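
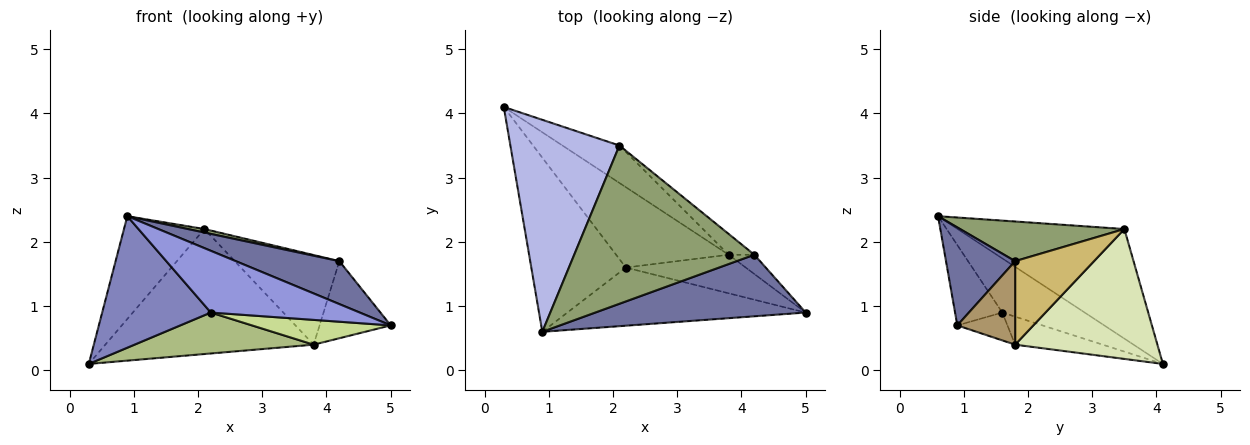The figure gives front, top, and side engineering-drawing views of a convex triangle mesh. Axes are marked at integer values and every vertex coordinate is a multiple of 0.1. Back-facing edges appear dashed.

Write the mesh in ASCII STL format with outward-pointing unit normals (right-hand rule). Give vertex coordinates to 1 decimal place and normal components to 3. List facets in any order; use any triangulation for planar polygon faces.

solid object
 facet normal 0.357 -0.534 0.766
  outer loop
   vertex 4.2 1.8 1.7
   vertex 0.9 0.6 2.4
   vertex 5.0 0.9 0.7
  endloop
 endfacet
 facet normal -0.416 -0.548 -0.726
  outer loop
   vertex 2.2 1.6 0.9
   vertex 0.9 0.6 2.4
   vertex 0.3 4.1 0.1
  endloop
 endfacet
 facet normal -0.225 -0.709 -0.668
  outer loop
   vertex 2.2 1.6 0.9
   vertex 5.0 0.9 0.7
   vertex 0.9 0.6 2.4
  endloop
 endfacet
 facet normal -0.671 0.324 0.667
  outer loop
   vertex 2.1 3.5 2.2
   vertex 0.3 4.1 0.1
   vertex 0.9 0.6 2.4
  endloop
 endfacet
 facet normal 0.215 -0.022 0.976
  outer loop
   vertex 2.1 3.5 2.2
   vertex 0.9 0.6 2.4
   vertex 4.2 1.8 1.7
  endloop
 endfacet
 facet normal -0.217 -0.443 -0.870
  outer loop
   vertex 3.8 1.8 0.4
   vertex 2.2 1.6 0.9
   vertex 0.3 4.1 0.1
  endloop
 endfacet
 facet normal -0.192 -0.531 -0.826
  outer loop
   vertex 3.8 1.8 0.4
   vertex 5.0 0.9 0.7
   vertex 2.2 1.6 0.9
  endloop
 endfacet
 facet normal 0.547 0.802 -0.240
  outer loop
   vertex 3.8 1.8 0.4
   vertex 0.3 4.1 0.1
   vertex 2.1 3.5 2.2
  endloop
 endfacet
 facet normal 0.619 0.762 -0.190
  outer loop
   vertex 3.8 1.8 0.4
   vertex 4.2 1.8 1.7
   vertex 5.0 0.9 0.7
  endloop
 endfacet
 facet normal 0.592 0.785 -0.182
  outer loop
   vertex 3.8 1.8 0.4
   vertex 2.1 3.5 2.2
   vertex 4.2 1.8 1.7
  endloop
 endfacet
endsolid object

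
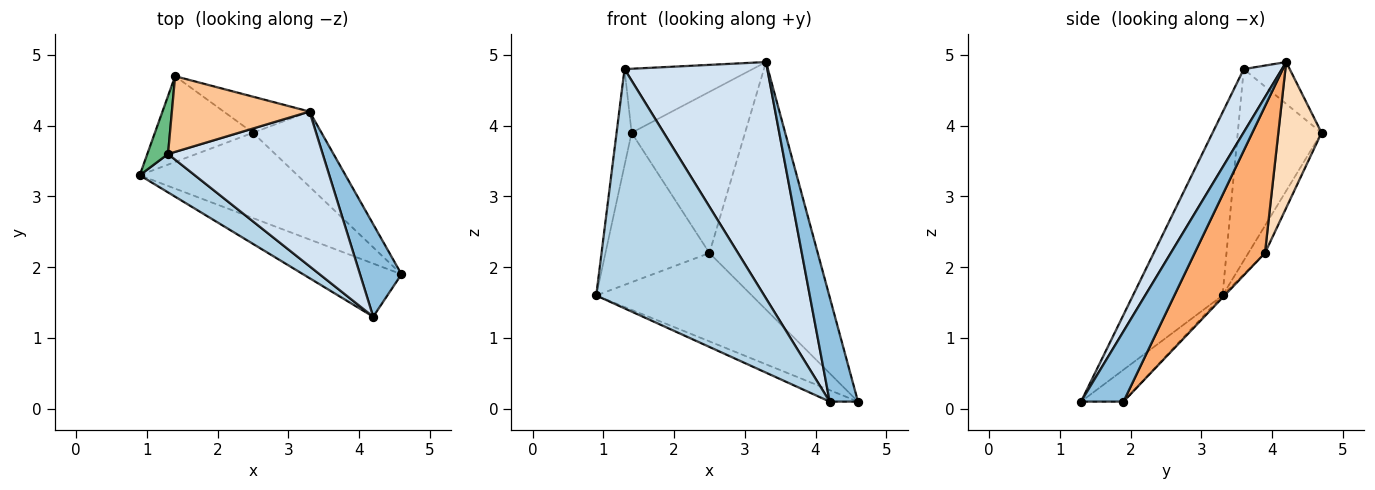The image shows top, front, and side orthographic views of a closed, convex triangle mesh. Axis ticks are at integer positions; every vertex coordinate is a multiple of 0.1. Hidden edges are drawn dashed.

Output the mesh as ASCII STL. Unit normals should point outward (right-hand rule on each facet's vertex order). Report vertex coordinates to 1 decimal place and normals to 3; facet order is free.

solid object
 facet normal -0.302 0.201 -0.932
  outer loop
   vertex 4.2 1.3 0.1
   vertex 0.9 3.3 1.6
   vertex 4.6 1.9 0.1
  endloop
 endfacet
 facet normal 0.747 -0.498 0.441
  outer loop
   vertex 4.2 1.3 0.1
   vertex 4.6 1.9 0.1
   vertex 3.3 4.2 4.9
  endloop
 endfacet
 facet normal -0.466 -0.874 0.140
  outer loop
   vertex 1.3 3.6 4.8
   vertex 0.9 3.3 1.6
   vertex 4.2 1.3 0.1
  endloop
 endfacet
 facet normal 0.218 -0.817 0.534
  outer loop
   vertex 1.3 3.6 4.8
   vertex 4.2 1.3 0.1
   vertex 3.3 4.2 4.9
  endloop
 endfacet
 facet normal -0.009 0.719 -0.695
  outer loop
   vertex 2.5 3.9 2.2
   vertex 4.6 1.9 0.1
   vertex 0.9 3.3 1.6
  endloop
 endfacet
 facet normal 0.528 0.813 -0.247
  outer loop
   vertex 2.5 3.9 2.2
   vertex 3.3 4.2 4.9
   vertex 4.6 1.9 0.1
  endloop
 endfacet
 facet normal -0.226 0.629 0.744
  outer loop
   vertex 1.4 4.7 3.9
   vertex 1.3 3.6 4.8
   vertex 3.3 4.2 4.9
  endloop
 endfacet
 facet normal 0.349 0.915 -0.205
  outer loop
   vertex 1.4 4.7 3.9
   vertex 3.3 4.2 4.9
   vertex 2.5 3.9 2.2
  endloop
 endfacet
 facet normal -0.979 0.176 0.106
  outer loop
   vertex 1.4 4.7 3.9
   vertex 0.9 3.3 1.6
   vertex 1.3 3.6 4.8
  endloop
 endfacet
 facet normal -0.137 0.859 -0.493
  outer loop
   vertex 1.4 4.7 3.9
   vertex 2.5 3.9 2.2
   vertex 0.9 3.3 1.6
  endloop
 endfacet
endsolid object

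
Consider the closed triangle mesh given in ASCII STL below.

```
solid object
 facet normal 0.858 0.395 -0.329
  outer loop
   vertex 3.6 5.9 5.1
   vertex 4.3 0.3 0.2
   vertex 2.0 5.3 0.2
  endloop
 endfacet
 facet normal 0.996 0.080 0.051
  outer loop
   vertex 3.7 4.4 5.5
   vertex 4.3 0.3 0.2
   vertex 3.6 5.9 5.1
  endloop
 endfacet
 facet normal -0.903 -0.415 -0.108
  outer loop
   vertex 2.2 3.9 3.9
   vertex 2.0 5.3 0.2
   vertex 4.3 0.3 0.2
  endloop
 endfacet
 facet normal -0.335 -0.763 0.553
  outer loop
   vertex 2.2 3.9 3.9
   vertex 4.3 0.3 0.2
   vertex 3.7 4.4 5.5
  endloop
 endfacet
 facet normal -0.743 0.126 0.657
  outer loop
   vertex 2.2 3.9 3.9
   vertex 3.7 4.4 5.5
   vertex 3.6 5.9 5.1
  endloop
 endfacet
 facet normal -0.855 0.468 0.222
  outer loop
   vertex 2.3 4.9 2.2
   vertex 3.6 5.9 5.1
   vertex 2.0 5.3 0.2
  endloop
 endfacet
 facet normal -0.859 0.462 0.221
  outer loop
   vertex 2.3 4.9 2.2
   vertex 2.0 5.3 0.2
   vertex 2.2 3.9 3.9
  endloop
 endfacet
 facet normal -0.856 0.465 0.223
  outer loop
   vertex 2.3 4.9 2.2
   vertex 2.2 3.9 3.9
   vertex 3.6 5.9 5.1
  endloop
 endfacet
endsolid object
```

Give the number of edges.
12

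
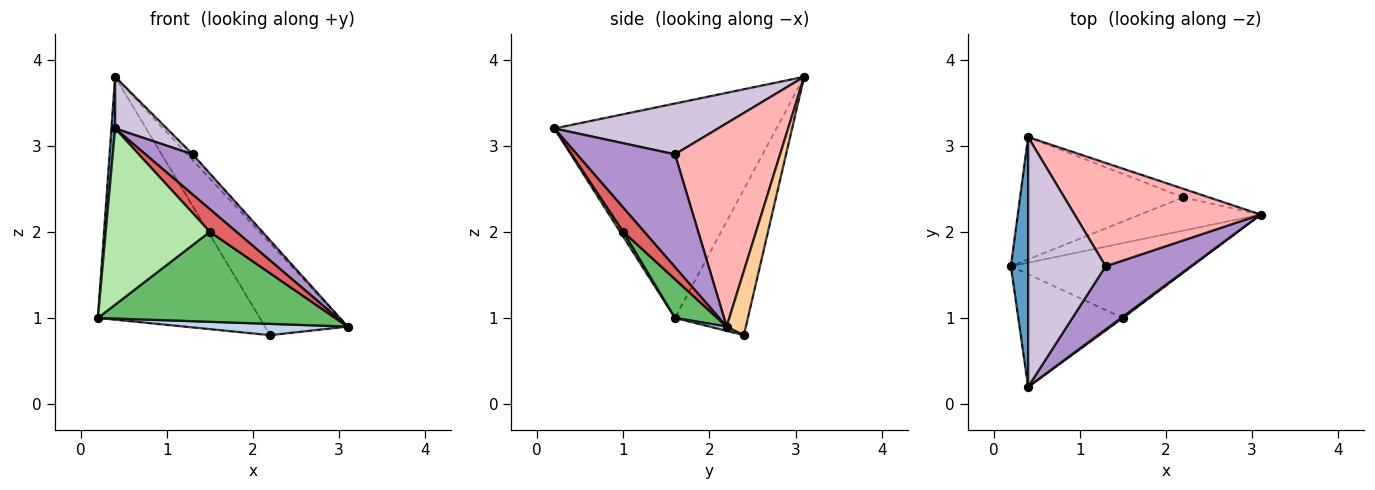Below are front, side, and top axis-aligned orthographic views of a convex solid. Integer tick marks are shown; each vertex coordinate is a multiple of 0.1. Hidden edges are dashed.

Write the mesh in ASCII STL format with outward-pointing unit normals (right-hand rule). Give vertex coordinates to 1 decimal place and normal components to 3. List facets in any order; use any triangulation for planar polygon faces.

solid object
 facet normal -0.997 -0.017 0.080
  outer loop
   vertex 0.4 0.2 3.2
   vertex 0.4 3.1 3.8
   vertex 0.2 1.6 1.0
  endloop
 endfacet
 facet normal 0.034 -0.321 -0.946
  outer loop
   vertex 2.2 2.4 0.8
   vertex 3.1 2.2 0.9
   vertex 0.2 1.6 1.0
  endloop
 endfacet
 facet normal -0.373 0.829 -0.417
  outer loop
   vertex 2.2 2.4 0.8
   vertex 0.2 1.6 1.0
   vertex 0.4 3.1 3.8
  endloop
 endfacet
 facet normal 0.226 0.970 -0.091
  outer loop
   vertex 2.2 2.4 0.8
   vertex 0.4 3.1 3.8
   vertex 3.1 2.2 0.9
  endloop
 endfacet
 facet normal 0.136 -0.762 -0.634
  outer loop
   vertex 1.5 1.0 2.0
   vertex 0.2 1.6 1.0
   vertex 3.1 2.2 0.9
  endloop
 endfacet
 facet normal 0.025 -0.842 -0.538
  outer loop
   vertex 1.5 1.0 2.0
   vertex 0.4 0.2 3.2
   vertex 0.2 1.6 1.0
  endloop
 endfacet
 facet normal 0.619 -0.784 0.044
  outer loop
   vertex 1.5 1.0 2.0
   vertex 3.1 2.2 0.9
   vertex 0.4 0.2 3.2
  endloop
 endfacet
 facet normal 0.737 0.037 0.675
  outer loop
   vertex 1.3 1.6 2.9
   vertex 3.1 2.2 0.9
   vertex 0.4 3.1 3.8
  endloop
 endfacet
 facet normal 0.745 -0.358 0.563
  outer loop
   vertex 1.3 1.6 2.9
   vertex 0.4 0.2 3.2
   vertex 3.1 2.2 0.9
  endloop
 endfacet
 facet normal 0.540 -0.171 0.824
  outer loop
   vertex 1.3 1.6 2.9
   vertex 0.4 3.1 3.8
   vertex 0.4 0.2 3.2
  endloop
 endfacet
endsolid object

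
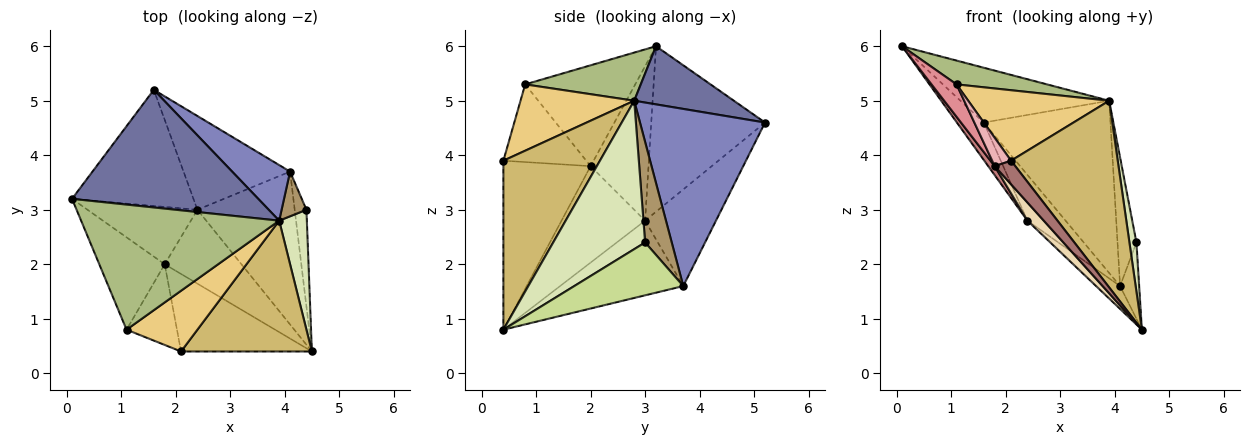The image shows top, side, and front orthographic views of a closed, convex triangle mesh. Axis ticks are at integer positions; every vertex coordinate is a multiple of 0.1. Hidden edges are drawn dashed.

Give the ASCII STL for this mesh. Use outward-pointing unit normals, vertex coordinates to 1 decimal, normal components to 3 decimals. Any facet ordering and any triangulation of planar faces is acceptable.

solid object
 facet normal 0.272 0.406 0.872
  outer loop
   vertex 3.9 2.8 5.0
   vertex 1.6 5.2 4.6
   vertex 0.1 3.2 6.0
  endloop
 endfacet
 facet normal 0.685 0.694 0.224
  outer loop
   vertex 3.9 2.8 5.0
   vertex 4.1 3.7 1.6
   vertex 1.6 5.2 4.6
  endloop
 endfacet
 facet normal -0.605 0.118 -0.788
  outer loop
   vertex 2.4 3.0 2.8
   vertex 4.1 3.7 1.6
   vertex 4.5 0.4 0.8
  endloop
 endfacet
 facet normal -0.792 0.187 -0.581
  outer loop
   vertex 2.4 3.0 2.8
   vertex 0.1 3.2 6.0
   vertex 1.6 5.2 4.6
  endloop
 endfacet
 facet normal -0.632 0.340 -0.697
  outer loop
   vertex 2.4 3.0 2.8
   vertex 1.6 5.2 4.6
   vertex 4.1 3.7 1.6
  endloop
 endfacet
 facet normal 0.232 -0.182 0.955
  outer loop
   vertex 1.1 0.8 5.3
   vertex 3.9 2.8 5.0
   vertex 0.1 3.2 6.0
  endloop
 endfacet
 facet normal 0.962 0.168 -0.214
  outer loop
   vertex 4.4 3.0 2.4
   vertex 4.5 0.4 0.8
   vertex 4.1 3.7 1.6
  endloop
 endfacet
 facet normal 0.980 -0.075 0.183
  outer loop
   vertex 4.4 3.0 2.4
   vertex 3.9 2.8 5.0
   vertex 4.5 0.4 0.8
  endloop
 endfacet
 facet normal 0.799 0.568 0.197
  outer loop
   vertex 4.4 3.0 2.4
   vertex 4.1 3.7 1.6
   vertex 3.9 2.8 5.0
  endloop
 endfacet
 facet normal 0.595 -0.658 0.461
  outer loop
   vertex 2.1 0.4 3.9
   vertex 4.5 0.4 0.8
   vertex 3.9 2.8 5.0
  endloop
 endfacet
 facet normal 0.521 -0.646 0.557
  outer loop
   vertex 2.1 0.4 3.9
   vertex 3.9 2.8 5.0
   vertex 1.1 0.8 5.3
  endloop
 endfacet
 facet normal -0.774 -0.151 -0.615
  outer loop
   vertex 1.8 2.0 3.8
   vertex 2.4 3.0 2.8
   vertex 4.5 0.4 0.8
  endloop
 endfacet
 facet normal -0.777 -0.183 -0.602
  outer loop
   vertex 1.8 2.0 3.8
   vertex 4.5 0.4 0.8
   vertex 2.1 0.4 3.9
  endloop
 endfacet
 facet normal -0.811 -0.091 -0.577
  outer loop
   vertex 1.8 2.0 3.8
   vertex 0.1 3.2 6.0
   vertex 2.4 3.0 2.8
  endloop
 endfacet
 facet normal -0.824 -0.187 -0.535
  outer loop
   vertex 1.8 2.0 3.8
   vertex 1.1 0.8 5.3
   vertex 0.1 3.2 6.0
  endloop
 endfacet
 facet normal -0.824 -0.188 -0.535
  outer loop
   vertex 1.8 2.0 3.8
   vertex 2.1 0.4 3.9
   vertex 1.1 0.8 5.3
  endloop
 endfacet
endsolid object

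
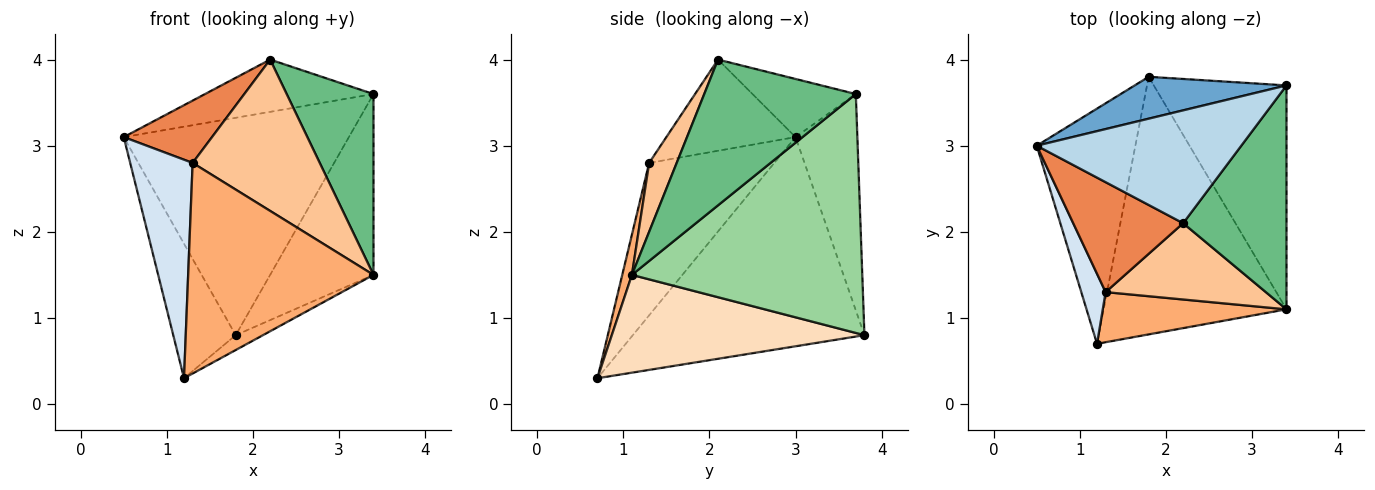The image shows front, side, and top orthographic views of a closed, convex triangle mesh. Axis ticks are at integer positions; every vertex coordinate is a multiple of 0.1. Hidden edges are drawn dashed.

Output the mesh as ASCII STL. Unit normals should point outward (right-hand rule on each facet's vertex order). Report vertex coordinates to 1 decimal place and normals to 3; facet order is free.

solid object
 facet normal -0.260 0.948 0.183
  outer loop
   vertex 1.8 3.8 0.8
   vertex 0.5 3.0 3.1
   vertex 3.4 3.7 3.6
  endloop
 endfacet
 facet normal -0.879 0.237 -0.414
  outer loop
   vertex 1.8 3.8 0.8
   vertex 1.2 0.7 0.3
   vertex 0.5 3.0 3.1
  endloop
 endfacet
 facet normal -0.250 0.407 0.879
  outer loop
   vertex 2.2 2.1 4.0
   vertex 3.4 3.7 3.6
   vertex 0.5 3.0 3.1
  endloop
 endfacet
 facet normal -0.886 -0.442 0.141
  outer loop
   vertex 1.3 1.3 2.8
   vertex 0.5 3.0 3.1
   vertex 1.2 0.7 0.3
  endloop
 endfacet
 facet normal -0.585 -0.400 0.705
  outer loop
   vertex 1.3 1.3 2.8
   vertex 2.2 2.1 4.0
   vertex 0.5 3.0 3.1
  endloop
 endfacet
 facet normal 0.051 -0.972 0.231
  outer loop
   vertex 3.4 1.1 1.5
   vertex 1.3 1.3 2.8
   vertex 1.2 0.7 0.3
  endloop
 endfacet
 facet normal 0.190 -0.877 0.442
  outer loop
   vertex 3.4 1.1 1.5
   vertex 2.2 2.1 4.0
   vertex 1.3 1.3 2.8
  endloop
 endfacet
 facet normal 0.471 0.051 -0.881
  outer loop
   vertex 3.4 1.1 1.5
   vertex 1.2 0.7 0.3
   vertex 1.8 3.8 0.8
  endloop
 endfacet
 facet normal 0.739 -0.423 0.524
  outer loop
   vertex 3.4 1.1 1.5
   vertex 3.4 3.7 3.6
   vertex 2.2 2.1 4.0
  endloop
 endfacet
 facet normal 0.814 0.365 -0.452
  outer loop
   vertex 3.4 1.1 1.5
   vertex 1.8 3.8 0.8
   vertex 3.4 3.7 3.6
  endloop
 endfacet
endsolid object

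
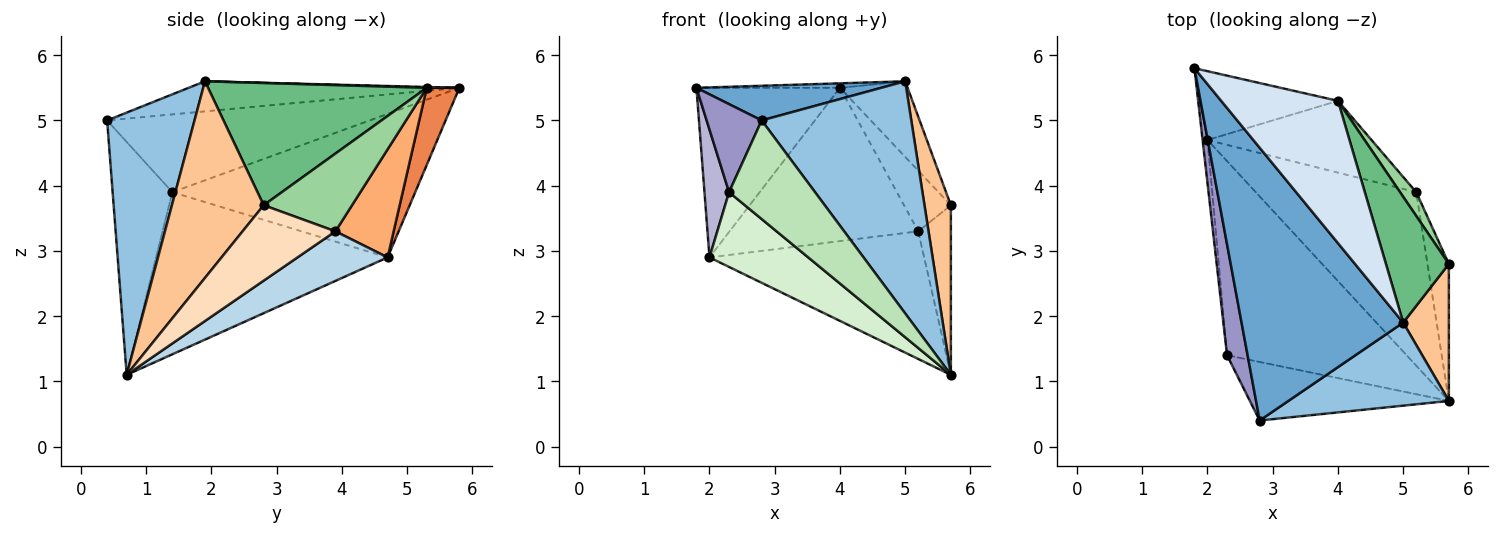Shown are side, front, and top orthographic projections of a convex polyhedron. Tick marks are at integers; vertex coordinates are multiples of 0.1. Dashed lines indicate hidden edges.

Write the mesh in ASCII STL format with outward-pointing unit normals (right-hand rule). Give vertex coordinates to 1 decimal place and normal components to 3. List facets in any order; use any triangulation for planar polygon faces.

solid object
 facet normal -0.182 -0.124 0.976
  outer loop
   vertex 5.0 1.9 5.6
   vertex 1.8 5.8 5.5
   vertex 2.8 0.4 5.0
  endloop
 endfacet
 facet normal 0.482 -0.825 0.295
  outer loop
   vertex 5.0 1.9 5.6
   vertex 2.8 0.4 5.0
   vertex 5.7 0.7 1.1
  endloop
 endfacet
 facet normal 0.241 0.575 -0.782
  outer loop
   vertex 2.0 4.7 2.9
   vertex 5.2 3.9 3.3
   vertex 5.7 0.7 1.1
  endloop
 endfacet
 facet normal 0.007 0.032 0.999
  outer loop
   vertex 4.0 5.3 5.5
   vertex 1.8 5.8 5.5
   vertex 5.0 1.9 5.6
  endloop
 endfacet
 facet normal 0.206 0.907 -0.368
  outer loop
   vertex 4.0 5.3 5.5
   vertex 2.0 4.7 2.9
   vertex 1.8 5.8 5.5
  endloop
 endfacet
 facet normal 0.269 0.872 -0.408
  outer loop
   vertex 4.0 5.3 5.5
   vertex 5.2 3.9 3.3
   vertex 2.0 4.7 2.9
  endloop
 endfacet
 facet normal 0.938 -0.270 0.218
  outer loop
   vertex 5.7 2.8 3.7
   vertex 5.0 1.9 5.6
   vertex 5.7 0.7 1.1
  endloop
 endfacet
 facet normal 0.911 0.320 -0.259
  outer loop
   vertex 5.7 2.8 3.7
   vertex 5.7 0.7 1.1
   vertex 5.2 3.9 3.3
  endloop
 endfacet
 facet normal 0.857 0.265 0.441
  outer loop
   vertex 5.7 2.8 3.7
   vertex 4.0 5.3 5.5
   vertex 5.0 1.9 5.6
  endloop
 endfacet
 facet normal 0.869 0.461 0.181
  outer loop
   vertex 5.7 2.8 3.7
   vertex 5.2 3.9 3.3
   vertex 4.0 5.3 5.5
  endloop
 endfacet
 facet normal -0.513 -0.738 -0.438
  outer loop
   vertex 2.3 1.4 3.9
   vertex 5.7 0.7 1.1
   vertex 2.8 0.4 5.0
  endloop
 endfacet
 facet normal -0.644 -0.275 -0.714
  outer loop
   vertex 2.3 1.4 3.9
   vertex 2.0 4.7 2.9
   vertex 5.7 0.7 1.1
  endloop
 endfacet
 facet normal -0.948 -0.199 0.250
  outer loop
   vertex 2.3 1.4 3.9
   vertex 2.8 0.4 5.0
   vertex 1.8 5.8 5.5
  endloop
 endfacet
 facet normal -0.994 -0.101 -0.034
  outer loop
   vertex 2.3 1.4 3.9
   vertex 1.8 5.8 5.5
   vertex 2.0 4.7 2.9
  endloop
 endfacet
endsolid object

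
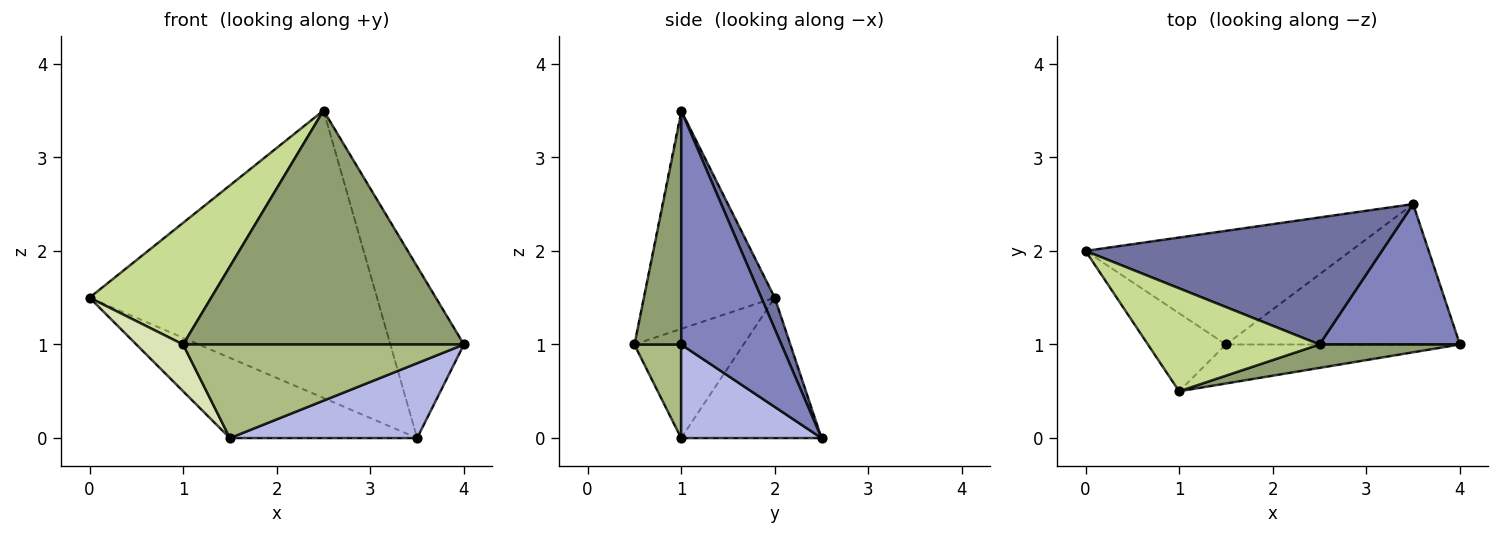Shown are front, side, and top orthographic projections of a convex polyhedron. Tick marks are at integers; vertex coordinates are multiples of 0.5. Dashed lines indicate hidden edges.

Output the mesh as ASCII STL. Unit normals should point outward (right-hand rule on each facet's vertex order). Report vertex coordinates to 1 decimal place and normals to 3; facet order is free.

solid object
 facet normal 0.043 0.914 0.404
  outer loop
   vertex 2.5 1.0 3.5
   vertex 3.5 2.5 0.0
   vertex 0.0 2.0 1.5
  endloop
 endfacet
 facet normal 0.726 0.532 0.436
  outer loop
   vertex 2.5 1.0 3.5
   vertex 4.0 1.0 1.0
   vertex 3.5 2.5 0.0
  endloop
 endfacet
 facet normal -0.397 0.529 -0.750
  outer loop
   vertex 1.5 1.0 0.0
   vertex 0.0 2.0 1.5
   vertex 3.5 2.5 0.0
  endloop
 endfacet
 facet normal 0.333 -0.444 -0.832
  outer loop
   vertex 1.5 1.0 0.0
   vertex 3.5 2.5 0.0
   vertex 4.0 1.0 1.0
  endloop
 endfacet
 facet normal 0.164 -0.982 0.098
  outer loop
   vertex 1.0 0.5 1.0
   vertex 4.0 1.0 1.0
   vertex 2.5 1.0 3.5
  endloop
 endfacet
 facet normal 0.152 -0.912 -0.380
  outer loop
   vertex 1.0 0.5 1.0
   vertex 1.5 1.0 0.0
   vertex 4.0 1.0 1.0
  endloop
 endfacet
 facet normal -0.635 -0.590 0.499
  outer loop
   vertex 1.0 0.5 1.0
   vertex 2.5 1.0 3.5
   vertex 0.0 2.0 1.5
  endloop
 endfacet
 facet normal -0.768 -0.329 -0.549
  outer loop
   vertex 1.0 0.5 1.0
   vertex 0.0 2.0 1.5
   vertex 1.5 1.0 0.0
  endloop
 endfacet
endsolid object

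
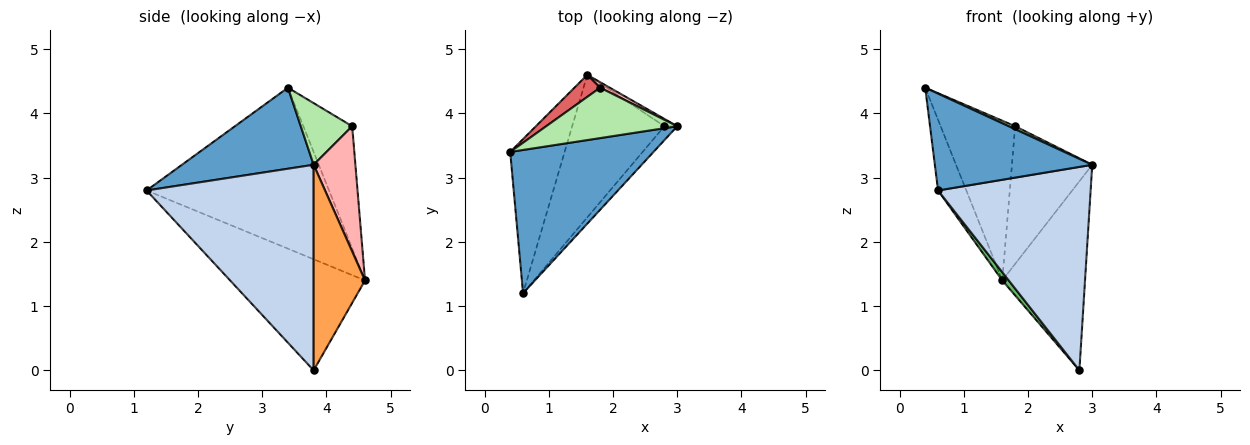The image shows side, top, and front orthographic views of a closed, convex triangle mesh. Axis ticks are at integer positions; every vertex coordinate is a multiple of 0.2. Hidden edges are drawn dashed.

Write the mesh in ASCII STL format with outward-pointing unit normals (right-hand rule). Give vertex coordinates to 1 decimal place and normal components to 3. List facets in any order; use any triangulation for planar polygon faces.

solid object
 facet normal 0.424 -0.507 0.750
  outer loop
   vertex 0.6 1.2 2.8
   vertex 3.0 3.8 3.2
   vertex 0.4 3.4 4.4
  endloop
 endfacet
 facet normal 0.738 -0.674 -0.046
  outer loop
   vertex 2.8 3.8 0.0
   vertex 3.0 3.8 3.2
   vertex 0.6 1.2 2.8
  endloop
 endfacet
 facet normal 0.527 0.849 -0.033
  outer loop
   vertex 1.6 4.6 1.4
   vertex 3.0 3.8 3.2
   vertex 2.8 3.8 0.0
  endloop
 endfacet
 facet normal -0.937 0.145 -0.317
  outer loop
   vertex 1.6 4.6 1.4
   vertex 0.6 1.2 2.8
   vertex 0.4 3.4 4.4
  endloop
 endfacet
 facet normal -0.769 -0.037 -0.638
  outer loop
   vertex 1.6 4.6 1.4
   vertex 2.8 3.8 0.0
   vertex 0.6 1.2 2.8
  endloop
 endfacet
 facet normal 0.425 -0.053 0.904
  outer loop
   vertex 1.8 4.4 3.8
   vertex 0.4 3.4 4.4
   vertex 3.0 3.8 3.2
  endloop
 endfacet
 facet normal -0.544 0.831 0.115
  outer loop
   vertex 1.8 4.4 3.8
   vertex 1.6 4.6 1.4
   vertex 0.4 3.4 4.4
  endloop
 endfacet
 facet normal 0.461 0.887 0.035
  outer loop
   vertex 1.8 4.4 3.8
   vertex 3.0 3.8 3.2
   vertex 1.6 4.6 1.4
  endloop
 endfacet
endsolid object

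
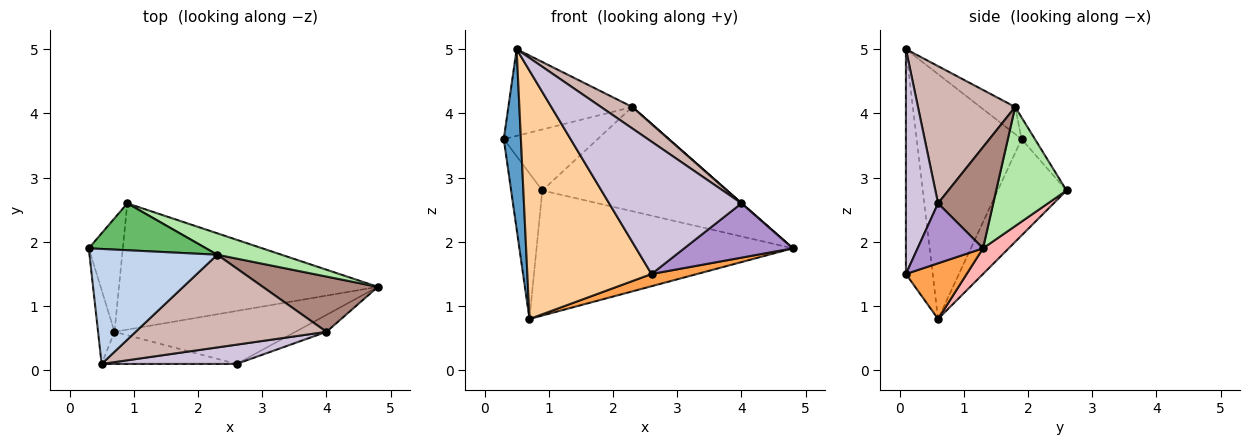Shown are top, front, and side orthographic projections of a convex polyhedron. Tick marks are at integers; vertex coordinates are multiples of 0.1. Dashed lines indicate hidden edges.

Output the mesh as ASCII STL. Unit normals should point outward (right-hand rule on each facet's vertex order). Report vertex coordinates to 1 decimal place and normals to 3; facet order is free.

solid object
 facet normal -0.985 -0.161 -0.066
  outer loop
   vertex 0.7 0.6 0.8
   vertex 0.5 0.1 5.0
   vertex 0.3 1.9 3.6
  endloop
 endfacet
 facet normal -0.167 0.594 0.787
  outer loop
   vertex 2.3 1.8 4.1
   vertex 0.3 1.9 3.6
   vertex 0.5 0.1 5.0
  endloop
 endfacet
 facet normal 0.287 -0.215 -0.933
  outer loop
   vertex 2.6 0.1 1.5
   vertex 0.7 0.6 0.8
   vertex 4.8 1.3 1.9
  endloop
 endfacet
 facet normal -0.209 -0.970 -0.125
  outer loop
   vertex 2.6 0.1 1.5
   vertex 0.5 0.1 5.0
   vertex 0.7 0.6 0.8
  endloop
 endfacet
 facet normal -0.112 0.788 0.605
  outer loop
   vertex 0.9 2.6 2.8
   vertex 0.3 1.9 3.6
   vertex 2.3 1.8 4.1
  endloop
 endfacet
 facet normal 0.349 0.918 0.188
  outer loop
   vertex 0.9 2.6 2.8
   vertex 2.3 1.8 4.1
   vertex 4.8 1.3 1.9
  endloop
 endfacet
 facet normal -0.867 0.393 -0.306
  outer loop
   vertex 0.9 2.6 2.8
   vertex 0.7 0.6 0.8
   vertex 0.3 1.9 3.6
  endloop
 endfacet
 facet normal 0.070 0.702 -0.709
  outer loop
   vertex 0.9 2.6 2.8
   vertex 4.8 1.3 1.9
   vertex 0.7 0.6 0.8
  endloop
 endfacet
 facet normal 0.498 -0.828 -0.258
  outer loop
   vertex 4.0 0.6 2.6
   vertex 2.6 0.1 1.5
   vertex 4.8 1.3 1.9
  endloop
 endfacet
 facet normal 0.234 -0.962 0.140
  outer loop
   vertex 4.0 0.6 2.6
   vertex 0.5 0.1 5.0
   vertex 2.6 0.1 1.5
  endloop
 endfacet
 facet normal 0.660 -0.003 0.751
  outer loop
   vertex 4.0 0.6 2.6
   vertex 4.8 1.3 1.9
   vertex 2.3 1.8 4.1
  endloop
 endfacet
 facet normal 0.574 -0.185 0.798
  outer loop
   vertex 4.0 0.6 2.6
   vertex 2.3 1.8 4.1
   vertex 0.5 0.1 5.0
  endloop
 endfacet
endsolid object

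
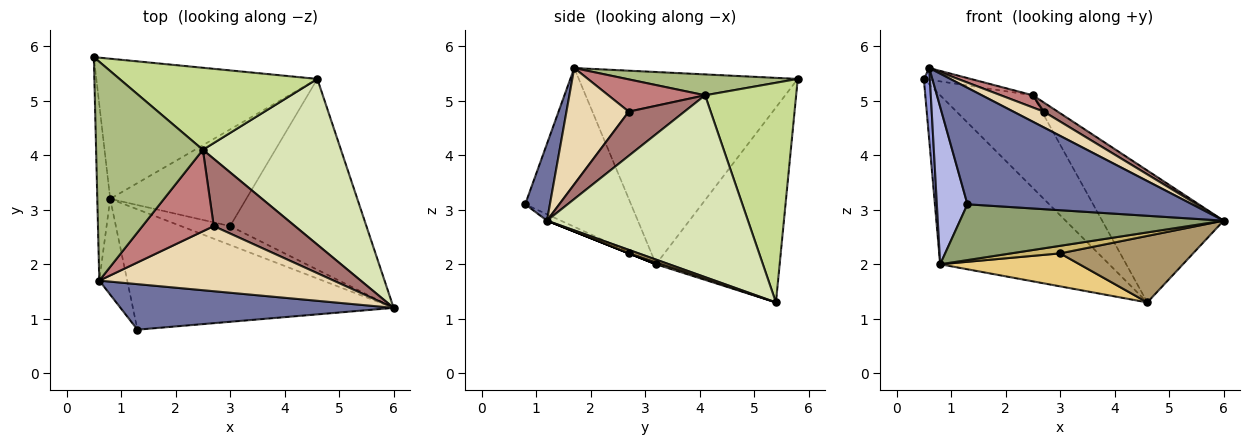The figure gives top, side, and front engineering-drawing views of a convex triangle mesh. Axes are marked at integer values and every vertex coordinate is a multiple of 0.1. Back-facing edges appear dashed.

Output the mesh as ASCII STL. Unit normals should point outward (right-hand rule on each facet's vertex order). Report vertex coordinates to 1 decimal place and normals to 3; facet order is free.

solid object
 facet normal 0.102 -0.927 0.362
  outer loop
   vertex 0.6 1.7 5.6
   vertex 1.3 0.8 3.1
   vertex 6.0 1.2 2.8
  endloop
 endfacet
 facet normal -0.491 0.671 -0.556
  outer loop
   vertex 0.8 3.2 2.0
   vertex 0.5 5.8 5.4
   vertex 4.6 5.4 1.3
  endloop
 endfacet
 facet normal -0.997 -0.028 -0.067
  outer loop
   vertex 0.8 3.2 2.0
   vertex 0.6 1.7 5.6
   vertex 0.5 5.8 5.4
  endloop
 endfacet
 facet normal -0.947 -0.274 -0.167
  outer loop
   vertex 0.8 3.2 2.0
   vertex 1.3 0.8 3.1
   vertex 0.6 1.7 5.6
  endloop
 endfacet
 facet normal -0.022 -0.420 -0.907
  outer loop
   vertex 0.8 3.2 2.0
   vertex 6.0 1.2 2.8
   vertex 1.3 0.8 3.1
  endloop
 endfacet
 facet normal 0.192 0.052 0.980
  outer loop
   vertex 2.5 4.1 5.1
   vertex 0.5 5.8 5.4
   vertex 0.6 1.7 5.6
  endloop
 endfacet
 facet normal 0.593 0.603 0.534
  outer loop
   vertex 2.5 4.1 5.1
   vertex 4.6 5.4 1.3
   vertex 0.5 5.8 5.4
  endloop
 endfacet
 facet normal 0.718 0.434 0.545
  outer loop
   vertex 2.5 4.1 5.1
   vertex 6.0 1.2 2.8
   vertex 4.6 5.4 1.3
  endloop
 endfacet
 facet normal 0.024 -0.329 -0.944
  outer loop
   vertex 3.0 2.7 2.2
   vertex 4.6 5.4 1.3
   vertex 6.0 1.2 2.8
  endloop
 endfacet
 facet normal 0.000 -0.371 -0.928
  outer loop
   vertex 3.0 2.7 2.2
   vertex 6.0 1.2 2.8
   vertex 0.8 3.2 2.0
  endloop
 endfacet
 facet normal 0.013 -0.323 -0.946
  outer loop
   vertex 3.0 2.7 2.2
   vertex 0.8 3.2 2.0
   vertex 4.6 5.4 1.3
  endloop
 endfacet
 facet normal 0.434 -0.212 0.875
  outer loop
   vertex 2.7 2.7 4.8
   vertex 0.6 1.7 5.6
   vertex 6.0 1.2 2.8
  endloop
 endfacet
 facet normal 0.474 -0.119 0.872
  outer loop
   vertex 2.7 2.7 4.8
   vertex 6.0 1.2 2.8
   vertex 2.5 4.1 5.1
  endloop
 endfacet
 facet normal 0.408 -0.135 0.903
  outer loop
   vertex 2.7 2.7 4.8
   vertex 2.5 4.1 5.1
   vertex 0.6 1.7 5.6
  endloop
 endfacet
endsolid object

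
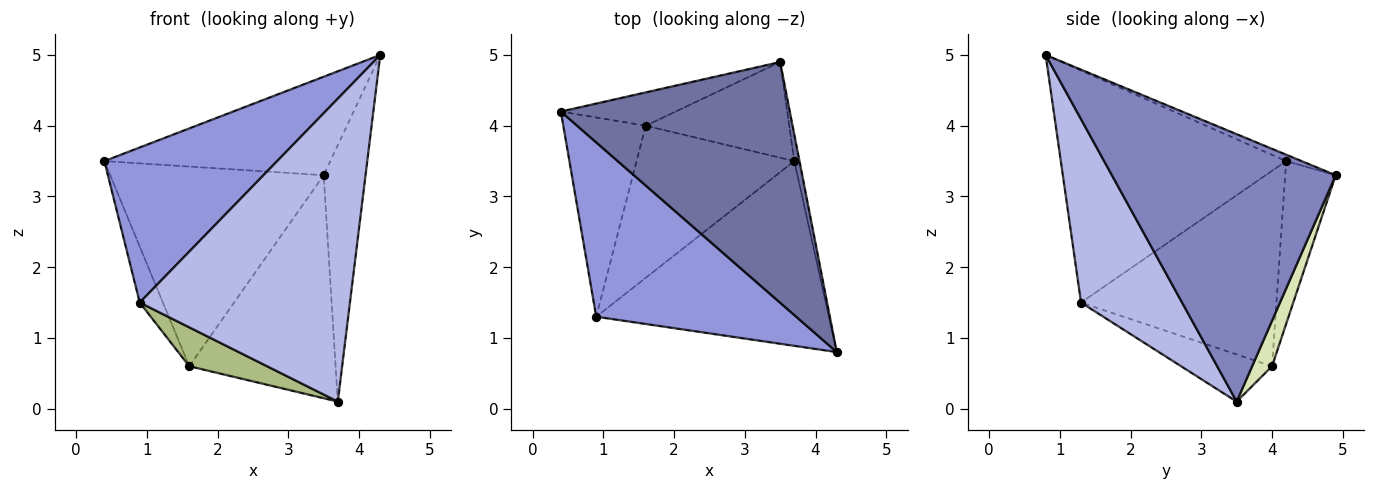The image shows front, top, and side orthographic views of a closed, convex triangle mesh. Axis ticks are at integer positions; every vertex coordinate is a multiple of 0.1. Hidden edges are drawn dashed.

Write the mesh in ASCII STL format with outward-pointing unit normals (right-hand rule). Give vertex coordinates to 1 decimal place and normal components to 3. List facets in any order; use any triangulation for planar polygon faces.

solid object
 facet normal -0.026 0.379 0.925
  outer loop
   vertex 3.5 4.9 3.3
   vertex 0.4 4.2 3.5
   vertex 4.3 0.8 5.0
  endloop
 endfacet
 facet normal 0.983 0.184 -0.019
  outer loop
   vertex 3.7 3.5 0.1
   vertex 3.5 4.9 3.3
   vertex 4.3 0.8 5.0
  endloop
 endfacet
 facet normal -0.655 -0.502 0.565
  outer loop
   vertex 0.9 1.3 1.5
   vertex 4.3 0.8 5.0
   vertex 0.4 4.2 3.5
  endloop
 endfacet
 facet normal 0.380 -0.790 -0.482
  outer loop
   vertex 0.9 1.3 1.5
   vertex 3.7 3.5 0.1
   vertex 4.3 0.8 5.0
  endloop
 endfacet
 facet normal -0.916 0.109 -0.386
  outer loop
   vertex 1.6 4.0 0.6
   vertex 0.9 1.3 1.5
   vertex 0.4 4.2 3.5
  endloop
 endfacet
 facet normal -0.278 -0.238 -0.931
  outer loop
   vertex 1.6 4.0 0.6
   vertex 3.7 3.5 0.1
   vertex 0.9 1.3 1.5
  endloop
 endfacet
 facet normal -0.227 0.961 -0.160
  outer loop
   vertex 1.6 4.0 0.6
   vertex 0.4 4.2 3.5
   vertex 3.5 4.9 3.3
  endloop
 endfacet
 facet normal 0.124 0.912 -0.391
  outer loop
   vertex 1.6 4.0 0.6
   vertex 3.5 4.9 3.3
   vertex 3.7 3.5 0.1
  endloop
 endfacet
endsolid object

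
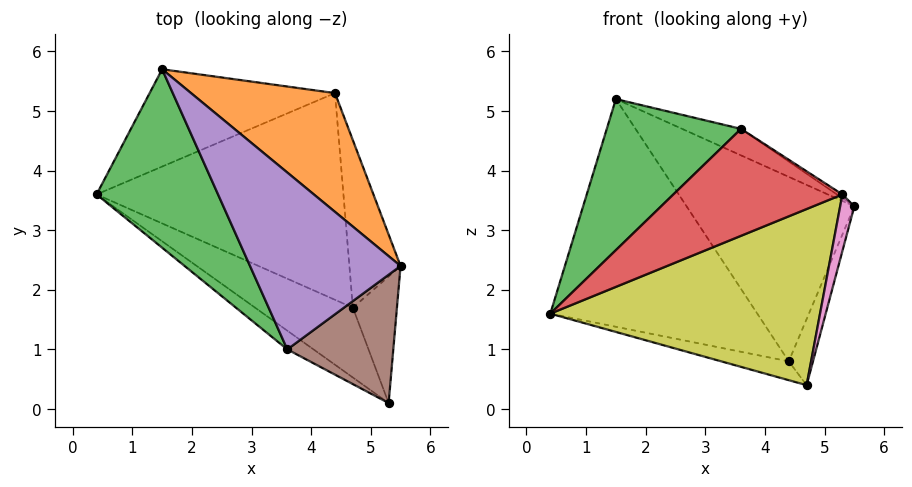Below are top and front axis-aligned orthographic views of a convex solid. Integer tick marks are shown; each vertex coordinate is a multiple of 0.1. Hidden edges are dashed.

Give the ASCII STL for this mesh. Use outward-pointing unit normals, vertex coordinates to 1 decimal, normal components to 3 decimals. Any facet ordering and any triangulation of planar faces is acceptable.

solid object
 facet normal -0.425 0.832 -0.356
  outer loop
   vertex 4.4 5.3 0.8
   vertex 0.4 3.6 1.6
   vertex 1.5 5.7 5.2
  endloop
 endfacet
 facet normal 0.684 0.613 0.395
  outer loop
   vertex 4.4 5.3 0.8
   vertex 1.5 5.7 5.2
   vertex 5.5 2.4 3.4
  endloop
 endfacet
 facet normal -0.784 -0.401 0.473
  outer loop
   vertex 3.6 1.0 4.7
   vertex 1.5 5.7 5.2
   vertex 0.4 3.6 1.6
  endloop
 endfacet
 facet normal -0.535 -0.832 -0.146
  outer loop
   vertex 3.6 1.0 4.7
   vertex 0.4 3.6 1.6
   vertex 5.3 0.1 3.6
  endloop
 endfacet
 facet normal 0.493 0.129 0.860
  outer loop
   vertex 3.6 1.0 4.7
   vertex 5.5 2.4 3.4
   vertex 1.5 5.7 5.2
  endloop
 endfacet
 facet normal 0.552 0.024 0.833
  outer loop
   vertex 3.6 1.0 4.7
   vertex 5.3 0.1 3.6
   vertex 5.5 2.4 3.4
  endloop
 endfacet
 facet normal 0.967 -0.104 -0.233
  outer loop
   vertex 4.7 1.7 0.4
   vertex 5.5 2.4 3.4
   vertex 5.3 0.1 3.6
  endloop
 endfacet
 facet normal 0.954 0.111 -0.280
  outer loop
   vertex 4.7 1.7 0.4
   vertex 4.4 5.3 0.8
   vertex 5.5 2.4 3.4
  endloop
 endfacet
 facet normal -0.457 -0.827 -0.328
  outer loop
   vertex 4.7 1.7 0.4
   vertex 5.3 0.1 3.6
   vertex 0.4 3.6 1.6
  endloop
 endfacet
 facet normal -0.231 0.088 -0.969
  outer loop
   vertex 4.7 1.7 0.4
   vertex 0.4 3.6 1.6
   vertex 4.4 5.3 0.8
  endloop
 endfacet
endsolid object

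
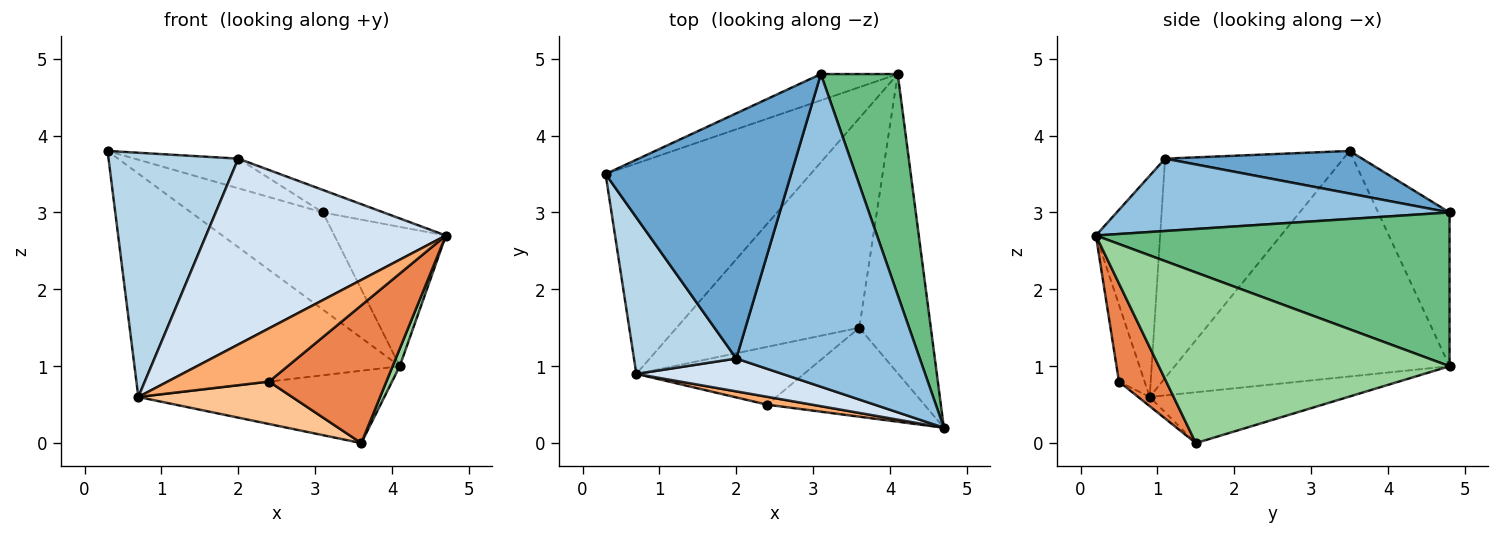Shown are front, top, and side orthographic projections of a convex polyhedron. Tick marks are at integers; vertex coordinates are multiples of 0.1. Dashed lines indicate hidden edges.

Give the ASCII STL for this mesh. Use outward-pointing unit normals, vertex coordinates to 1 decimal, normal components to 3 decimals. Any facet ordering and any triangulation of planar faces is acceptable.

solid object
 facet normal 0.222 0.117 0.968
  outer loop
   vertex 2.0 1.1 3.7
   vertex 3.1 4.8 3.0
   vertex 0.3 3.5 3.8
  endloop
 endfacet
 facet normal 0.366 0.067 0.928
  outer loop
   vertex 2.0 1.1 3.7
   vertex 4.7 0.2 2.7
   vertex 3.1 4.8 3.0
  endloop
 endfacet
 facet normal -0.757 -0.551 0.353
  outer loop
   vertex 2.0 1.1 3.7
   vertex 0.3 3.5 3.8
   vertex 0.7 0.9 0.6
  endloop
 endfacet
 facet normal -0.255 -0.952 0.168
  outer loop
   vertex 2.0 1.1 3.7
   vertex 0.7 0.9 0.6
   vertex 4.7 0.2 2.7
  endloop
 endfacet
 facet normal 0.321 -0.796 -0.514
  outer loop
   vertex 2.4 0.5 0.8
   vertex 3.6 1.5 0.0
   vertex 4.7 0.2 2.7
  endloop
 endfacet
 facet normal -0.243 -0.960 0.142
  outer loop
   vertex 2.4 0.5 0.8
   vertex 4.7 0.2 2.7
   vertex 0.7 0.9 0.6
  endloop
 endfacet
 facet normal -0.044 -0.591 -0.805
  outer loop
   vertex 2.4 0.5 0.8
   vertex 0.7 0.9 0.6
   vertex 3.6 1.5 0.0
  endloop
 endfacet
 facet normal -0.254 0.316 -0.914
  outer loop
   vertex 4.1 4.8 1.0
   vertex 3.6 1.5 0.0
   vertex 0.7 0.9 0.6
  endloop
 endfacet
 facet normal 0.861 0.271 0.430
  outer loop
   vertex 4.1 4.8 1.0
   vertex 3.1 4.8 3.0
   vertex 4.7 0.2 2.7
  endloop
 endfacet
 facet normal 0.922 -0.023 -0.387
  outer loop
   vertex 4.1 4.8 1.0
   vertex 4.7 0.2 2.7
   vertex 3.6 1.5 0.0
  endloop
 endfacet
 facet normal -0.463 0.855 -0.232
  outer loop
   vertex 4.1 4.8 1.0
   vertex 0.3 3.5 3.8
   vertex 3.1 4.8 3.0
  endloop
 endfacet
 facet normal -0.602 0.581 -0.547
  outer loop
   vertex 4.1 4.8 1.0
   vertex 0.7 0.9 0.6
   vertex 0.3 3.5 3.8
  endloop
 endfacet
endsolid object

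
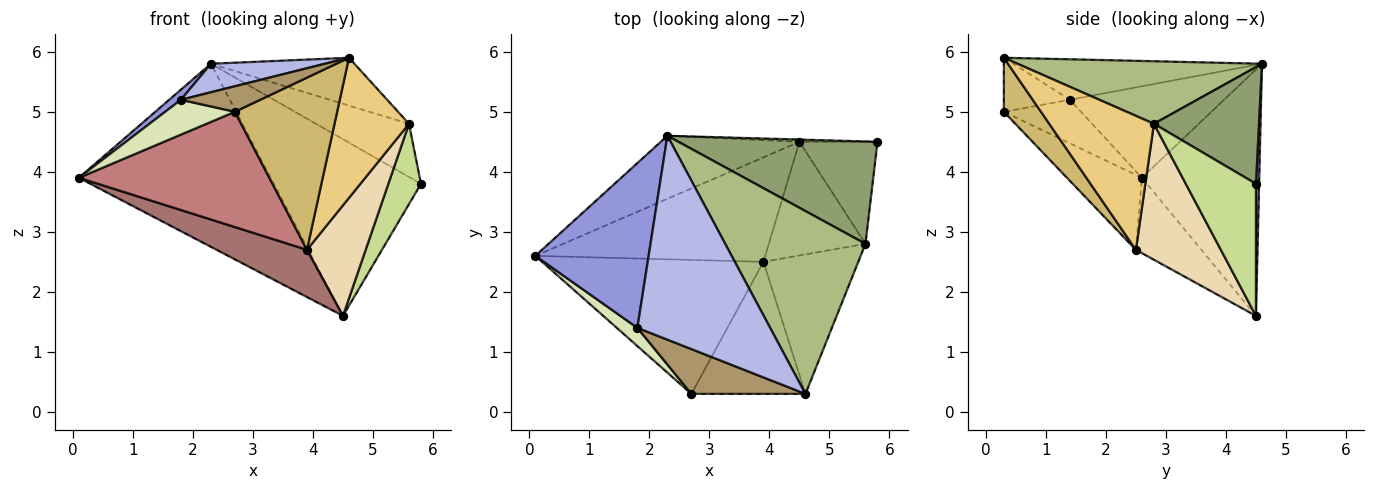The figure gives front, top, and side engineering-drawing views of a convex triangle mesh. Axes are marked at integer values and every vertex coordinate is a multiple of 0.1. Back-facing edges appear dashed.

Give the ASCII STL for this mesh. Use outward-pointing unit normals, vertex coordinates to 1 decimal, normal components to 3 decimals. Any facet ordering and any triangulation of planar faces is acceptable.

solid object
 facet normal -0.501 0.818 -0.282
  outer loop
   vertex 4.5 4.5 1.6
   vertex 0.1 2.6 3.9
   vertex 2.3 4.6 5.8
  endloop
 endfacet
 facet normal 0.021 1.000 -0.013
  outer loop
   vertex 4.5 4.5 1.6
   vertex 2.3 4.6 5.8
   vertex 5.8 4.5 3.8
  endloop
 endfacet
 facet normal -0.628 -0.048 0.777
  outer loop
   vertex 1.8 1.4 5.2
   vertex 2.3 4.6 5.8
   vertex 0.1 2.6 3.9
  endloop
 endfacet
 facet normal -0.289 -0.133 0.948
  outer loop
   vertex 1.8 1.4 5.2
   vertex 4.6 0.3 5.9
   vertex 2.3 4.6 5.8
  endloop
 endfacet
 facet normal 0.462 0.409 0.787
  outer loop
   vertex 5.6 2.8 4.8
   vertex 5.8 4.5 3.8
   vertex 2.3 4.6 5.8
  endloop
 endfacet
 facet normal 0.396 0.232 0.888
  outer loop
   vertex 5.6 2.8 4.8
   vertex 2.3 4.6 5.8
   vertex 4.6 0.3 5.9
  endloop
 endfacet
 facet normal 0.799 -0.372 -0.472
  outer loop
   vertex 5.6 2.8 4.8
   vertex 4.5 4.5 1.6
   vertex 5.8 4.5 3.8
  endloop
 endfacet
 facet normal -0.700 -0.633 0.331
  outer loop
   vertex 2.7 0.3 5.0
   vertex 1.8 1.4 5.2
   vertex 0.1 2.6 3.9
  endloop
 endfacet
 facet normal -0.381 -0.458 0.804
  outer loop
   vertex 2.7 0.3 5.0
   vertex 4.6 0.3 5.9
   vertex 1.8 1.4 5.2
  endloop
 endfacet
 facet normal 0.277 -0.762 -0.585
  outer loop
   vertex 3.9 2.5 2.7
   vertex 4.6 0.3 5.9
   vertex 2.7 0.3 5.0
  endloop
 endfacet
 facet normal 0.706 -0.502 -0.500
  outer loop
   vertex 3.9 2.5 2.7
   vertex 5.6 2.8 4.8
   vertex 4.6 0.3 5.9
  endloop
 endfacet
 facet normal 0.710 -0.491 -0.505
  outer loop
   vertex 3.9 2.5 2.7
   vertex 4.5 4.5 1.6
   vertex 5.6 2.8 4.8
  endloop
 endfacet
 facet normal -0.286 -0.394 -0.873
  outer loop
   vertex 3.9 2.5 2.7
   vertex 0.1 2.6 3.9
   vertex 4.5 4.5 1.6
  endloop
 endfacet
 facet normal -0.248 -0.632 -0.734
  outer loop
   vertex 3.9 2.5 2.7
   vertex 2.7 0.3 5.0
   vertex 0.1 2.6 3.9
  endloop
 endfacet
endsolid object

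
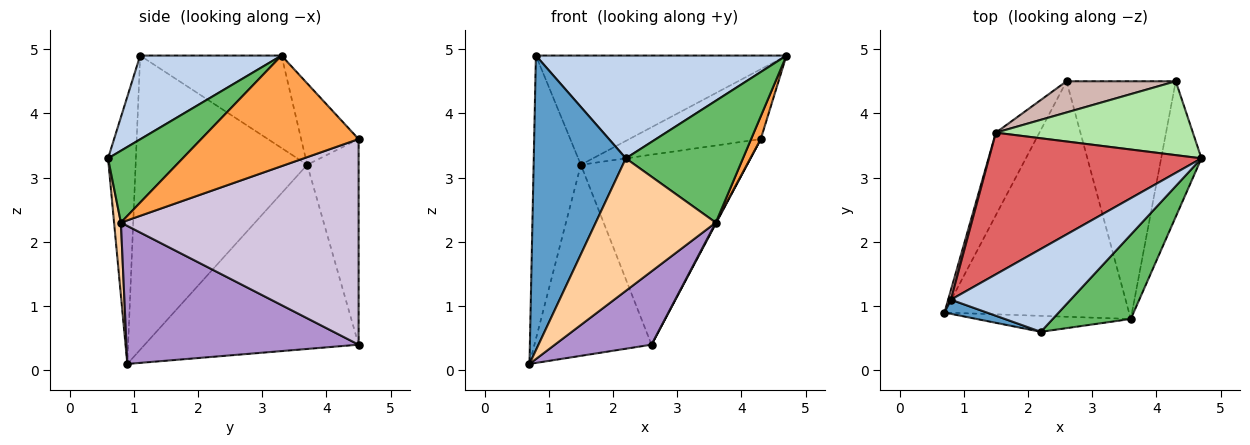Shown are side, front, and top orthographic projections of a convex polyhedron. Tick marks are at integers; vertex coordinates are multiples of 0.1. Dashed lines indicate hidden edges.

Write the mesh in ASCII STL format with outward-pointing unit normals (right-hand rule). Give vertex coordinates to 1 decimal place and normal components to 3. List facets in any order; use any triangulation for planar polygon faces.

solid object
 facet normal -0.289 -0.956 0.046
  outer loop
   vertex 0.8 1.1 4.9
   vertex 0.7 0.9 0.1
   vertex 2.2 0.6 3.3
  endloop
 endfacet
 facet normal 0.402 -0.713 0.575
  outer loop
   vertex 0.8 1.1 4.9
   vertex 2.2 0.6 3.3
   vertex 4.7 3.3 4.9
  endloop
 endfacet
 facet normal 0.938 -0.057 -0.342
  outer loop
   vertex 3.6 0.8 2.3
   vertex 4.3 4.5 3.6
   vertex 4.7 3.3 4.9
  endloop
 endfacet
 facet normal 0.056 -0.991 -0.119
  outer loop
   vertex 3.6 0.8 2.3
   vertex 2.2 0.6 3.3
   vertex 0.7 0.9 0.1
  endloop
 endfacet
 facet normal 0.464 -0.728 0.504
  outer loop
   vertex 3.6 0.8 2.3
   vertex 4.7 3.3 4.9
   vertex 2.2 0.6 3.3
  endloop
 endfacet
 facet normal -0.287 0.658 0.696
  outer loop
   vertex 1.5 3.7 3.2
   vertex 4.7 3.3 4.9
   vertex 4.3 4.5 3.6
  endloop
 endfacet
 facet normal -0.326 0.577 0.749
  outer loop
   vertex 1.5 3.7 3.2
   vertex 0.8 1.1 4.9
   vertex 4.7 3.3 4.9
  endloop
 endfacet
 facet normal -0.964 0.265 0.009
  outer loop
   vertex 1.5 3.7 3.2
   vertex 0.7 0.9 0.1
   vertex 0.8 1.1 4.9
  endloop
 endfacet
 facet normal 0.581 -0.242 -0.777
  outer loop
   vertex 2.6 4.5 0.4
   vertex 3.6 0.8 2.3
   vertex 0.7 0.9 0.1
  endloop
 endfacet
 facet normal 0.883 -0.002 -0.469
  outer loop
   vertex 2.6 4.5 0.4
   vertex 4.3 4.5 3.6
   vertex 3.6 0.8 2.3
  endloop
 endfacet
 facet normal -0.859 0.470 -0.203
  outer loop
   vertex 2.6 4.5 0.4
   vertex 0.7 0.9 0.1
   vertex 1.5 3.7 3.2
  endloop
 endfacet
 facet normal -0.292 0.944 0.155
  outer loop
   vertex 2.6 4.5 0.4
   vertex 1.5 3.7 3.2
   vertex 4.3 4.5 3.6
  endloop
 endfacet
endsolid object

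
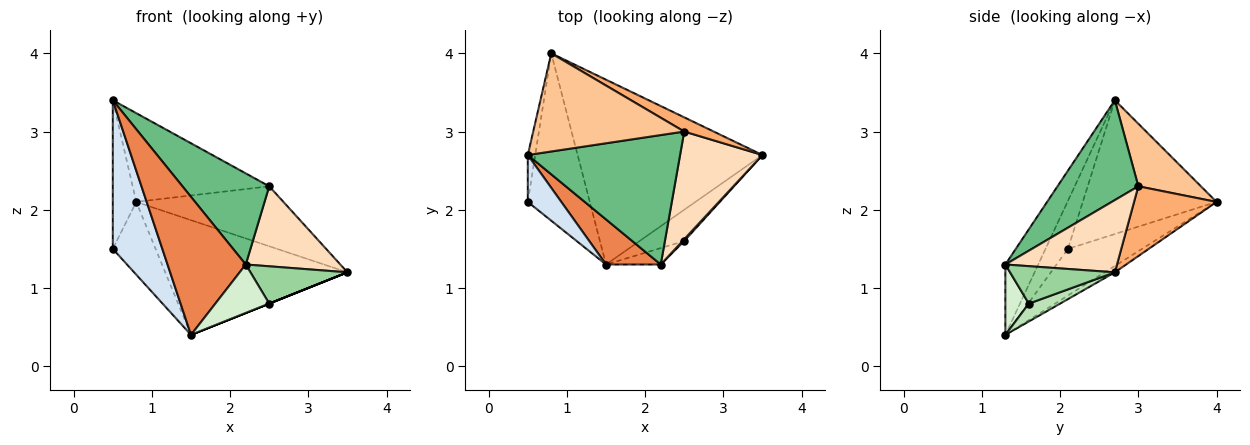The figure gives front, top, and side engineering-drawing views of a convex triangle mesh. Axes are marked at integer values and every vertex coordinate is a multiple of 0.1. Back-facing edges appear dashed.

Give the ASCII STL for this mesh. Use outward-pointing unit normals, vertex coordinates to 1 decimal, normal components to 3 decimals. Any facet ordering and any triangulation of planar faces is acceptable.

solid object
 facet normal -0.984 0.172 -0.054
  outer loop
   vertex 0.5 2.7 3.4
   vertex 0.8 4.0 2.1
   vertex 0.5 2.1 1.5
  endloop
 endfacet
 facet normal -0.568 0.328 -0.755
  outer loop
   vertex 1.5 1.3 0.4
   vertex 0.5 2.1 1.5
   vertex 0.8 4.0 2.1
  endloop
 endfacet
 facet normal -0.029 0.527 -0.849
  outer loop
   vertex 1.5 1.3 0.4
   vertex 0.8 4.0 2.1
   vertex 3.5 2.7 1.2
  endloop
 endfacet
 facet normal -0.396 -0.876 0.276
  outer loop
   vertex 1.5 1.3 0.4
   vertex 0.5 2.7 3.4
   vertex 0.5 2.1 1.5
  endloop
 endfacet
 facet normal -0.371 -0.883 0.288
  outer loop
   vertex 1.5 1.3 0.4
   vertex 2.2 1.3 1.3
   vertex 0.5 2.7 3.4
  endloop
 endfacet
 facet normal 0.479 0.854 0.202
  outer loop
   vertex 2.5 3.0 2.3
   vertex 3.5 2.7 1.2
   vertex 0.8 4.0 2.1
  endloop
 endfacet
 facet normal 0.294 0.641 0.709
  outer loop
   vertex 2.5 3.0 2.3
   vertex 0.8 4.0 2.1
   vertex 0.5 2.7 3.4
  endloop
 endfacet
 facet normal 0.576 -0.488 0.656
  outer loop
   vertex 2.5 3.0 2.3
   vertex 2.2 1.3 1.3
   vertex 3.5 2.7 1.2
  endloop
 endfacet
 facet normal 0.472 -0.507 0.721
  outer loop
   vertex 2.5 3.0 2.3
   vertex 0.5 2.7 3.4
   vertex 2.2 1.3 1.3
  endloop
 endfacet
 facet normal 0.734 -0.679 0.033
  outer loop
   vertex 2.5 1.6 0.8
   vertex 3.5 2.7 1.2
   vertex 2.2 1.3 1.3
  endloop
 endfacet
 facet normal 0.371 0.000 -0.928
  outer loop
   vertex 2.5 1.6 0.8
   vertex 1.5 1.3 0.4
   vertex 3.5 2.7 1.2
  endloop
 endfacet
 facet normal 0.381 -0.876 -0.297
  outer loop
   vertex 2.5 1.6 0.8
   vertex 2.2 1.3 1.3
   vertex 1.5 1.3 0.4
  endloop
 endfacet
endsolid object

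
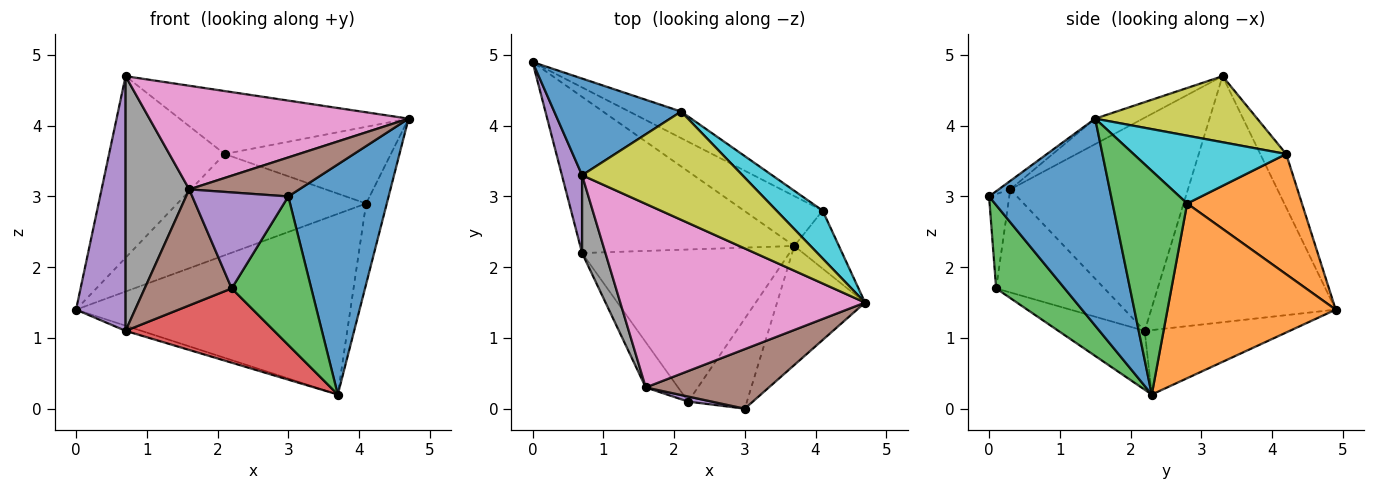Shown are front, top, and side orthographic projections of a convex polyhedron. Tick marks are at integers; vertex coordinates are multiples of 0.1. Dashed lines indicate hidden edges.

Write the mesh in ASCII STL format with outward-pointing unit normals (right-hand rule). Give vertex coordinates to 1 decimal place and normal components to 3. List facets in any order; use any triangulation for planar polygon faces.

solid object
 facet normal 0.734 -0.603 -0.312
  outer loop
   vertex 3.7 2.3 0.2
   vertex 4.7 1.5 4.1
   vertex 3.0 0.0 3.0
  endloop
 endfacet
 facet normal 0.509 0.830 -0.229
  outer loop
   vertex 4.1 2.8 2.9
   vertex 3.7 2.3 0.2
   vertex 0.0 4.9 1.4
  endloop
 endfacet
 facet normal 0.946 0.262 -0.189
  outer loop
   vertex 4.1 2.8 2.9
   vertex 4.7 1.5 4.1
   vertex 3.7 2.3 0.2
  endloop
 endfacet
 facet normal -0.288 0.032 -0.957
  outer loop
   vertex 0.7 2.2 1.1
   vertex 0.0 4.9 1.4
   vertex 3.7 2.3 0.2
  endloop
 endfacet
 facet normal -0.963 -0.258 0.079
  outer loop
   vertex 0.7 2.2 1.1
   vertex 0.7 3.3 4.7
   vertex 0.0 4.9 1.4
  endloop
 endfacet
 facet normal -0.058 -0.547 0.835
  outer loop
   vertex 1.6 0.3 3.1
   vertex 3.0 0.0 3.0
   vertex 4.7 1.5 4.1
  endloop
 endfacet
 facet normal -0.090 -0.490 0.867
  outer loop
   vertex 1.6 0.3 3.1
   vertex 4.7 1.5 4.1
   vertex 0.7 3.3 4.7
  endloop
 endfacet
 facet normal -0.936 -0.336 0.103
  outer loop
   vertex 1.6 0.3 3.1
   vertex 0.7 3.3 4.7
   vertex 0.7 2.2 1.1
  endloop
 endfacet
 facet normal 0.335 0.474 0.814
  outer loop
   vertex 2.1 4.2 3.6
   vertex 0.7 3.3 4.7
   vertex 4.7 1.5 4.1
  endloop
 endfacet
 facet normal 0.615 0.669 0.418
  outer loop
   vertex 2.1 4.2 3.6
   vertex 4.7 1.5 4.1
   vertex 4.1 2.8 2.9
  endloop
 endfacet
 facet normal -0.194 0.866 0.461
  outer loop
   vertex 2.1 4.2 3.6
   vertex 0.0 4.9 1.4
   vertex 0.7 3.3 4.7
  endloop
 endfacet
 facet normal 0.507 0.834 -0.219
  outer loop
   vertex 2.1 4.2 3.6
   vertex 4.1 2.8 2.9
   vertex 0.0 4.9 1.4
  endloop
 endfacet
 facet normal 0.593 -0.689 -0.418
  outer loop
   vertex 2.2 0.1 1.7
   vertex 3.7 2.3 0.2
   vertex 3.0 0.0 3.0
  endloop
 endfacet
 facet normal -0.247 -0.425 -0.871
  outer loop
   vertex 2.2 0.1 1.7
   vertex 0.7 2.2 1.1
   vertex 3.7 2.3 0.2
  endloop
 endfacet
 facet normal -0.206 -0.977 0.051
  outer loop
   vertex 2.2 0.1 1.7
   vertex 3.0 0.0 3.0
   vertex 1.6 0.3 3.1
  endloop
 endfacet
 facet normal -0.757 -0.609 -0.238
  outer loop
   vertex 2.2 0.1 1.7
   vertex 1.6 0.3 3.1
   vertex 0.7 2.2 1.1
  endloop
 endfacet
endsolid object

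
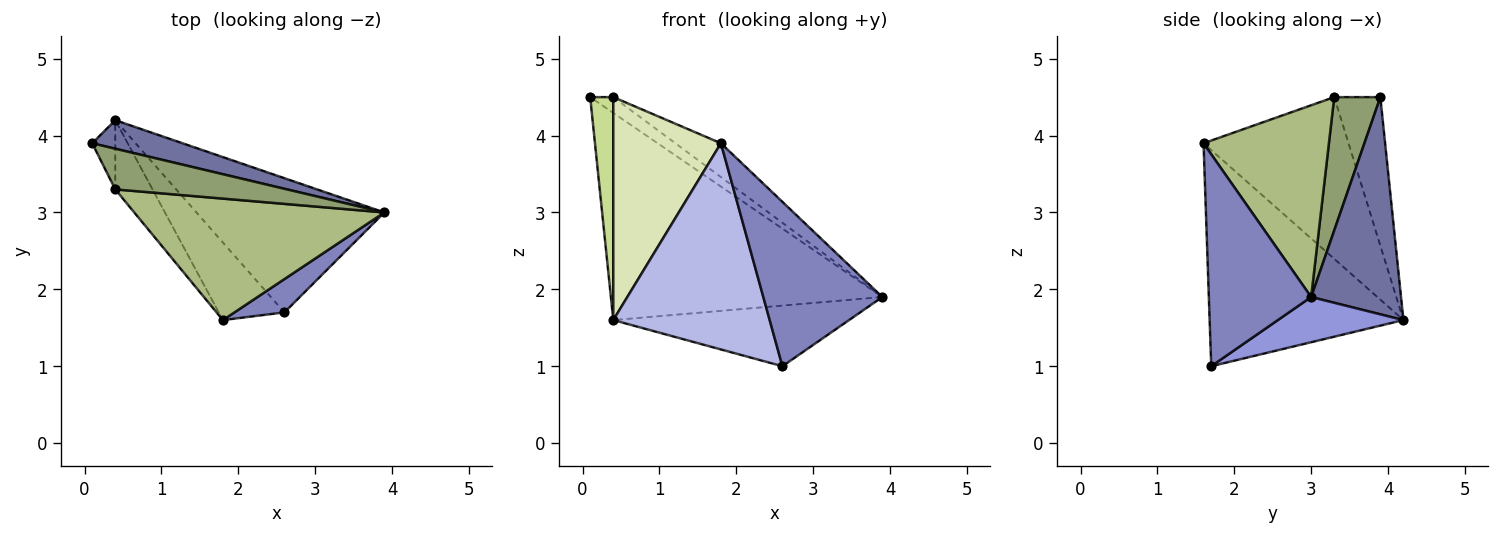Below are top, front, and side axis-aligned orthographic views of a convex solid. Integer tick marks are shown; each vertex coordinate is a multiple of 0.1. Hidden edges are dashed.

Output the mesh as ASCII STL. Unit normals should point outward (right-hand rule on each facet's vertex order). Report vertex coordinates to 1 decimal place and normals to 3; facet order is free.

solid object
 facet normal 0.312 0.941 0.130
  outer loop
   vertex 0.4 4.2 1.6
   vertex 0.1 3.9 4.5
   vertex 3.9 3.0 1.9
  endloop
 endfacet
 facet normal 0.644 -0.750 0.152
  outer loop
   vertex 2.6 1.7 1.0
   vertex 3.9 3.0 1.9
   vertex 1.8 1.6 3.9
  endloop
 endfacet
 facet normal 0.214 0.402 -0.890
  outer loop
   vertex 2.6 1.7 1.0
   vertex 0.4 4.2 1.6
   vertex 3.9 3.0 1.9
  endloop
 endfacet
 facet normal -0.757 -0.611 -0.230
  outer loop
   vertex 2.6 1.7 1.0
   vertex 1.8 1.6 3.9
   vertex 0.4 4.2 1.6
  endloop
 endfacet
 facet normal 0.586 0.293 0.755
  outer loop
   vertex 0.4 3.3 4.5
   vertex 3.9 3.0 1.9
   vertex 0.1 3.9 4.5
  endloop
 endfacet
 facet normal 0.594 0.216 0.775
  outer loop
   vertex 0.4 3.3 4.5
   vertex 1.8 1.6 3.9
   vertex 3.9 3.0 1.9
  endloop
 endfacet
 facet normal -0.886 -0.443 -0.137
  outer loop
   vertex 0.4 3.3 4.5
   vertex 0.1 3.9 4.5
   vertex 0.4 4.2 1.6
  endloop
 endfacet
 facet normal -0.790 -0.586 -0.182
  outer loop
   vertex 0.4 3.3 4.5
   vertex 0.4 4.2 1.6
   vertex 1.8 1.6 3.9
  endloop
 endfacet
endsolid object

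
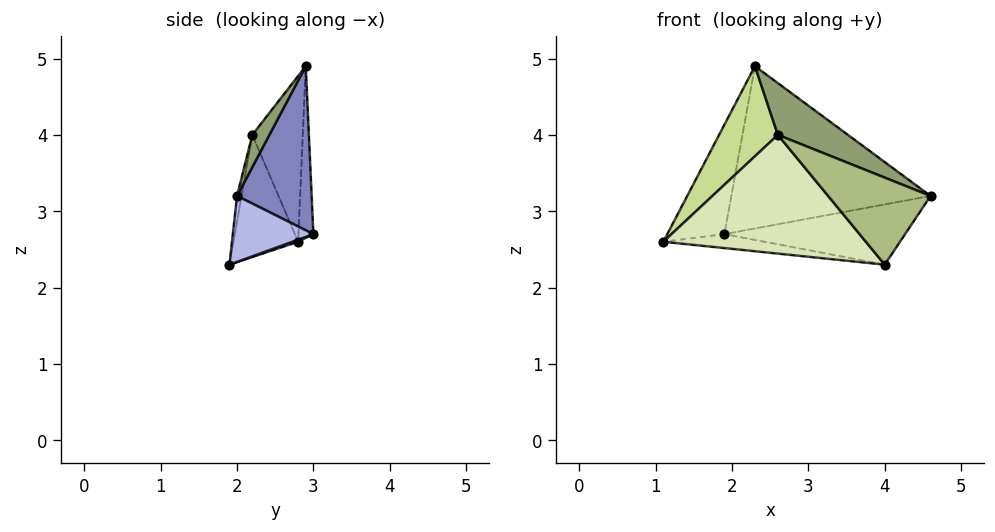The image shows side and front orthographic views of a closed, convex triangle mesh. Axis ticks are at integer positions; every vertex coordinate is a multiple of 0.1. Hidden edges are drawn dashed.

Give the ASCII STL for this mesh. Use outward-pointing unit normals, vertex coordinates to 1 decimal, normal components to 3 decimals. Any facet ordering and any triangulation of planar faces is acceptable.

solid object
 facet normal -0.252 0.964 0.090
  outer loop
   vertex 2.3 2.9 4.9
   vertex 1.9 3.0 2.7
   vertex 1.1 2.8 2.6
  endloop
 endfacet
 facet normal 0.351 0.936 -0.021
  outer loop
   vertex 2.3 2.9 4.9
   vertex 4.6 2.0 3.2
   vertex 1.9 3.0 2.7
  endloop
 endfacet
 facet normal 0.021 0.377 -0.926
  outer loop
   vertex 4.0 1.9 2.3
   vertex 1.1 2.8 2.6
   vertex 1.9 3.0 2.7
  endloop
 endfacet
 facet normal 0.382 0.856 -0.350
  outer loop
   vertex 4.0 1.9 2.3
   vertex 1.9 3.0 2.7
   vertex 4.6 2.0 3.2
  endloop
 endfacet
 facet normal 0.182 -0.746 0.641
  outer loop
   vertex 2.6 2.2 4.0
   vertex 4.6 2.0 3.2
   vertex 2.3 2.9 4.9
  endloop
 endfacet
 facet normal -0.043 -0.989 0.139
  outer loop
   vertex 2.6 2.2 4.0
   vertex 4.0 1.9 2.3
   vertex 4.6 2.0 3.2
  endloop
 endfacet
 facet normal -0.610 -0.711 0.349
  outer loop
   vertex 2.6 2.2 4.0
   vertex 2.3 2.9 4.9
   vertex 1.1 2.8 2.6
  endloop
 endfacet
 facet normal -0.303 -0.949 -0.082
  outer loop
   vertex 2.6 2.2 4.0
   vertex 1.1 2.8 2.6
   vertex 4.0 1.9 2.3
  endloop
 endfacet
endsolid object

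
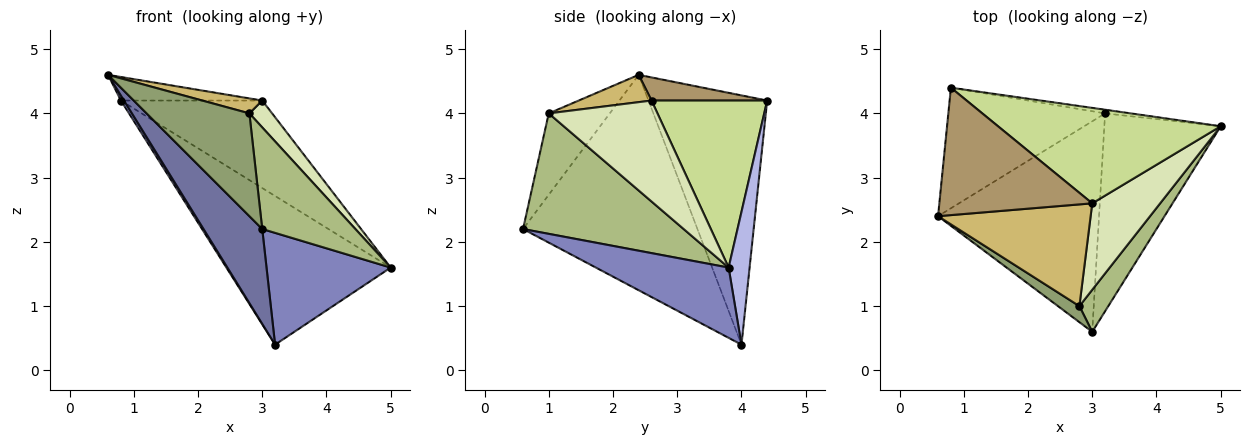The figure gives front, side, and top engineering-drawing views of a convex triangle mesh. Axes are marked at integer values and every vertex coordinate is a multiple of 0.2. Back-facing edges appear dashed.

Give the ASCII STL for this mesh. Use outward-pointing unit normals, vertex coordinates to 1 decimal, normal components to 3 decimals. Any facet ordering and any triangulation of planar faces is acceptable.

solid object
 facet normal -0.773 -0.260 -0.578
  outer loop
   vertex 3.2 4.0 0.4
   vertex 3.0 0.6 2.2
   vertex 0.6 2.4 4.6
  endloop
 endfacet
 facet normal 0.465 -0.435 -0.771
  outer loop
   vertex 3.2 4.0 0.4
   vertex 5.0 3.8 1.6
   vertex 3.0 0.6 2.2
  endloop
 endfacet
 facet normal -0.846 -0.022 -0.532
  outer loop
   vertex 0.8 4.4 4.2
   vertex 3.2 4.0 0.4
   vertex 0.6 2.4 4.6
  endloop
 endfacet
 facet normal 0.127 0.992 -0.024
  outer loop
   vertex 0.8 4.4 4.2
   vertex 5.0 3.8 1.6
   vertex 3.2 4.0 0.4
  endloop
 endfacet
 facet normal -0.506 -0.852 0.133
  outer loop
   vertex 2.8 1.0 4.0
   vertex 0.6 2.4 4.6
   vertex 3.0 0.6 2.2
  endloop
 endfacet
 facet normal 0.847 -0.491 0.203
  outer loop
   vertex 2.8 1.0 4.0
   vertex 3.0 0.6 2.2
   vertex 5.0 3.8 1.6
  endloop
 endfacet
 facet normal 0.484 0.591 0.645
  outer loop
   vertex 3.0 2.6 4.2
   vertex 5.0 3.8 1.6
   vertex 0.8 4.4 4.2
  endloop
 endfacet
 facet normal 0.818 -0.171 0.550
  outer loop
   vertex 3.0 2.6 4.2
   vertex 2.8 1.0 4.0
   vertex 5.0 3.8 1.6
  endloop
 endfacet
 facet normal 0.147 0.180 0.973
  outer loop
   vertex 3.0 2.6 4.2
   vertex 0.8 4.4 4.2
   vertex 0.6 2.4 4.6
  endloop
 endfacet
 facet normal 0.174 -0.144 0.974
  outer loop
   vertex 3.0 2.6 4.2
   vertex 0.6 2.4 4.6
   vertex 2.8 1.0 4.0
  endloop
 endfacet
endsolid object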